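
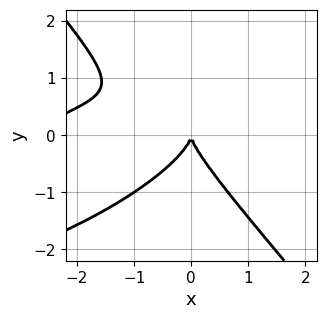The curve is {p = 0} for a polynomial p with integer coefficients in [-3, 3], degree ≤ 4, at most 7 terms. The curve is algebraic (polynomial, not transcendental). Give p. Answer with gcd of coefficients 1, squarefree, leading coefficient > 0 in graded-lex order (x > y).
x^3 - 2*x^2*y + x*y^2 + 3*y^3 + 3*x^2

1. The degree is 3 — the shape is more complex than any degree-2 curve.
2. Checking where it meets the axes: it meets the x-axis at x = 0 (among the integer gridlines); it crosses the y-axis at the gridline y = 0.
3. Together with the visible shape, these determine p as stated.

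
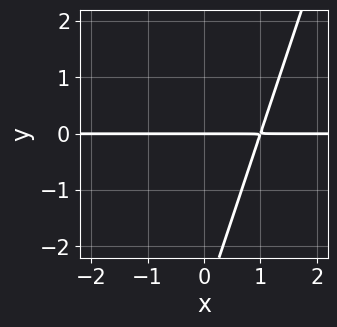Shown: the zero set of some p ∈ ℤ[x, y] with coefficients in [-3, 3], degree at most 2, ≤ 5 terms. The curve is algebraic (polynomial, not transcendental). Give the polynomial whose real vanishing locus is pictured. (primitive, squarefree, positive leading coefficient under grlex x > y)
3*x*y - y^2 - 3*y

First, degree: the shape is more complex than any degree-1 curve, so deg p = 2.
Next, from the axis intercepts and sections: it crosses the y-axis at the gridline y = 0; the visible x-axis segment lies entirely on the curve.
Finally, putting this together gives p.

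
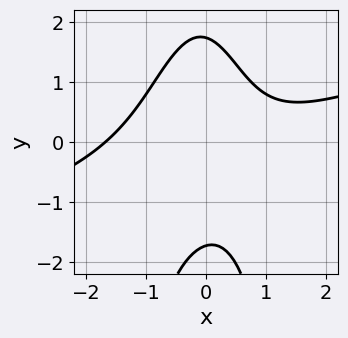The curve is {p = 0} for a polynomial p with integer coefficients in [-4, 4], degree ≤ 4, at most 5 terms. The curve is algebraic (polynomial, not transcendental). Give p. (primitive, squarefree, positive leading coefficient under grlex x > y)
First, the degree is 3 — a generic line meets the curve in up to 3 points.
Finally, solving for integer coefficients yields p as stated.

x^3 - 3*x^2*y - y^2 - x + 3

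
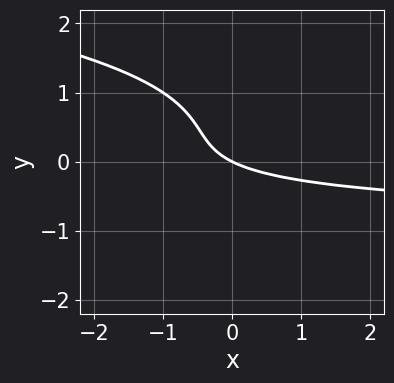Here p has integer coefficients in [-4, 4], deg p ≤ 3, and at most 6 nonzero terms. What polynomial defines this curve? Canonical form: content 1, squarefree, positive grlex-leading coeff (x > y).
(a) deg p = 3. A generic line meets the curve in up to 3 points.
(b) Reading off the gridlines: one y-axis crossing is at y = 0; it meets the x-axis at x = 0 (among the integer gridlines).
(c) Assembling these constraints gives the stated polynomial.

2*y^3 + x*y - 2*y^2 + x + 2*y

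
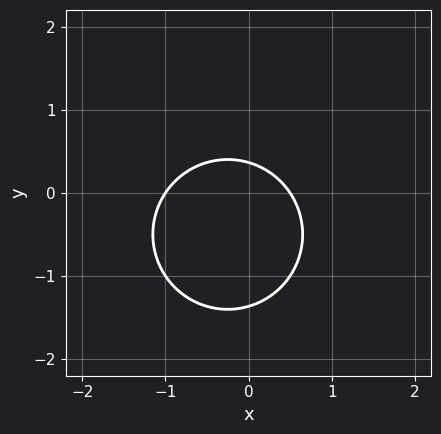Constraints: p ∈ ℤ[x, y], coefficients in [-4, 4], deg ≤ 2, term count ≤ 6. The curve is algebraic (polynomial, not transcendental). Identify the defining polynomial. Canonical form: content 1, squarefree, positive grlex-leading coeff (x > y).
(a) Degree: the shape is more complex than any degree-1 curve, so deg p = 2.
(b) From the axis intercepts and sections: it crosses the x-axis at the gridline x = -1.
(c) Putting this together gives p.

2*x^2 + 2*y^2 + x + 2*y - 1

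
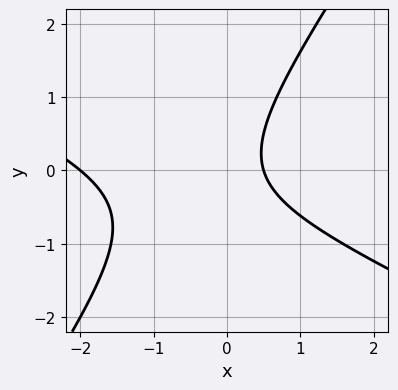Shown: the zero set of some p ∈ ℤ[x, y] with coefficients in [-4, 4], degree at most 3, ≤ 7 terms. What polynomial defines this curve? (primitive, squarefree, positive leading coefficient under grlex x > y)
Degree: the shape is more complex than any degree-1 curve, so deg p = 2.
From the visible intercepts: one x-axis crossing is at x = -2; no y-intercept at any integer in the box.
Assembling these constraints gives the stated polynomial.

2*x^2 + 3*x*y - 3*y^2 + 3*x - 2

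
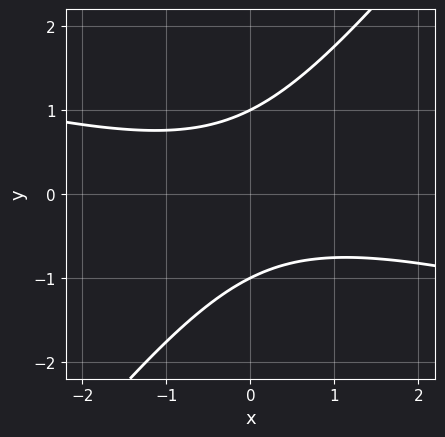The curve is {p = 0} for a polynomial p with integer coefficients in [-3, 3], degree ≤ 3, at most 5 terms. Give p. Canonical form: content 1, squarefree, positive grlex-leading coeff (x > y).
(a) The degree is 2 — a generic line meets the curve in up to 2 points.
(b) Reading off the gridlines: the y-axis gridline crossings are at y ∈ {-1, 1}; no x-intercept at any integer in the box.
(c) These observations pin down the coefficients.

x^2 + 3*x*y - 3*y^2 + 3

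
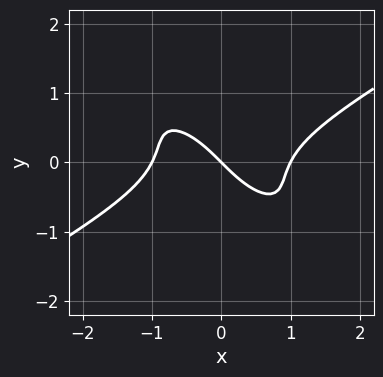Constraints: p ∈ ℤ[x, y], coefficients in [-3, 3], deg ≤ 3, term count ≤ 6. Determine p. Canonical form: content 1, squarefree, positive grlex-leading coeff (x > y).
x^3 - 2*x*y^2 - 2*y^3 - x - y

The degree is 3 — a generic line meets the curve in up to 3 points.
Observable constraints: among the integer gridlines, it crosses the x-axis at x ∈ {-1, 0, 1}; one y-axis crossing is at y = 0.
Solving for integer coefficients yields p as stated.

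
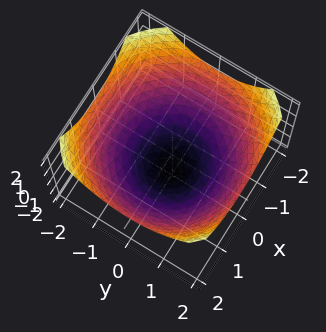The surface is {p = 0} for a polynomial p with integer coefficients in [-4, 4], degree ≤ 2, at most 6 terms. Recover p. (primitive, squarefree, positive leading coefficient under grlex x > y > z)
Degree: a generic line meets the surface in up to 2 points, so deg p = 2.
Symmetries: the surface is invariant under rotation about z: p = q(x² + y², z).
Observable constraints: a circular section at z = 0 has radius between 1 and 2.
The integer polynomial consistent with all of this is the stated p.

x^2 + y^2 - 2*z - 3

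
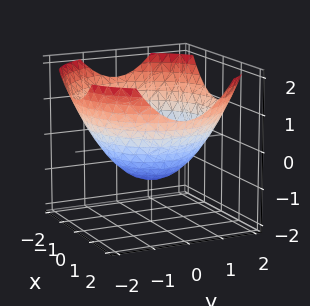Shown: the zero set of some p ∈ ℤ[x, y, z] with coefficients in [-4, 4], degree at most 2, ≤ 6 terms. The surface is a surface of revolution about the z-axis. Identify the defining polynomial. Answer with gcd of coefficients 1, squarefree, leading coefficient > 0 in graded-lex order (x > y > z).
x^2 + y^2 - 2*z - 2

(a) Degree: a generic line meets the surface in up to 2 points, so deg p = 2.
(b) Symmetry: the z-axis is an axis of rotation, so x and y enter only as x² + y².
(c) From the visible intercepts: a circular section at z = 0 has radius between 1 and 2; it crosses the z-axis at the gridline z = -1.
(d) These observations pin down the coefficients.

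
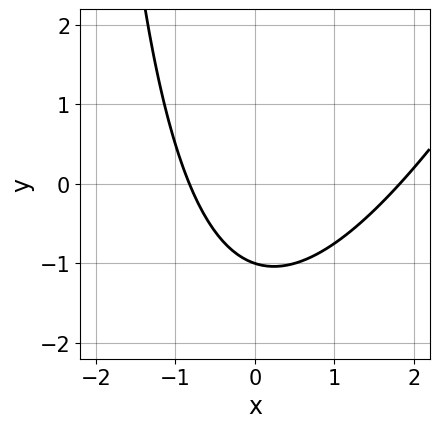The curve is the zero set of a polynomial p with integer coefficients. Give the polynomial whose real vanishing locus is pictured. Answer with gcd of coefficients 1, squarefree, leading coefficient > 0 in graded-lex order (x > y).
deg p = 2.
Reading off the gridlines: it crosses the y-axis at the gridline y = -1.
Solving for integer coefficients yields p as stated.

2*x^2 - x*y - 2*x - 3*y - 3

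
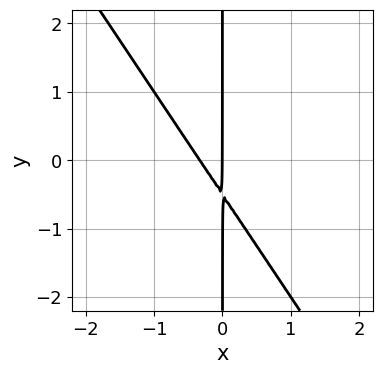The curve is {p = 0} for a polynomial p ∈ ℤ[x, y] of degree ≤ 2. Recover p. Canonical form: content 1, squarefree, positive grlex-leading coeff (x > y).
3*x^2 + 2*x*y + x

First, deg p = 2. The shape is more complex than any degree-1 curve.
Then, reading off the gridlines: every point of the y-axis in the box is on the curve; it crosses the x-axis at the gridline x = 0.
Finally, solving for integer coefficients yields p as stated.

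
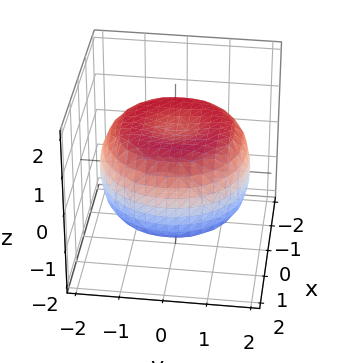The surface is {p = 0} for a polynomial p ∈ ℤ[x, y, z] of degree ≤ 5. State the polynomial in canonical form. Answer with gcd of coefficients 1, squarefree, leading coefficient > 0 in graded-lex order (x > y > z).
The degree is 4 — a generic line meets the surface in up to 4 points.
By symmetry, the surface is invariant under rotation about z: p = q(x² + y², z).
Against the integer gridlines: a circular section at z = 0 has radius between 1 and 2; the z-axis gridline crossings are at z ∈ {-1, 1}.
These observations pin down the coefficients.

x^4 + 2*x^2*y^2 + y^4 - 2*x^2 - 2*y^2 + 3*z^2 - 3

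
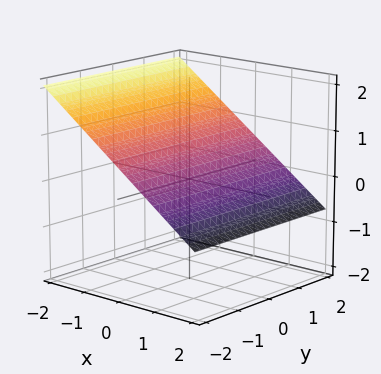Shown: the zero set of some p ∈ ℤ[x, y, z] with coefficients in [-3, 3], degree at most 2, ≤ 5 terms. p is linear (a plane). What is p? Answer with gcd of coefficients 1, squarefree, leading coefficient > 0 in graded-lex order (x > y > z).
Degree: every cross-section is a straight line — this is a plane, so deg p = 1.
From the axis intercepts and sections: it meets the x-axis at x = 1 (among the integer gridlines); it misses every integer gridline on the y-axis.
Putting this together gives p.

2*x + 3*z - 2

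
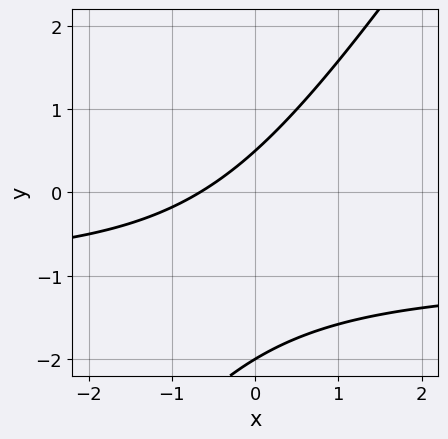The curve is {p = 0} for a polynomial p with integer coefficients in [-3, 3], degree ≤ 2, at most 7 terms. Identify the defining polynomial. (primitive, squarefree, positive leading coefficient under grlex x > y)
3*x*y - 2*y^2 + 3*x - 3*y + 2

The degree is 2 — no degree-1 curve has this shape.
From the visible intercepts: one y-axis crossing is at y = -2.
These observations pin down the coefficients.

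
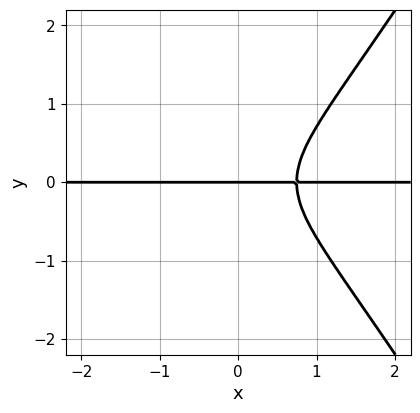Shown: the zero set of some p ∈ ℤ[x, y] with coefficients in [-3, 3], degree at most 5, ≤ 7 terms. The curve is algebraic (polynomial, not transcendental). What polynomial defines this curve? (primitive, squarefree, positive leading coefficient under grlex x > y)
1. The degree is 4 — the shape is more complex than any degree-3 curve.
2. From the axis intercepts and sections: it crosses the y-axis at the gridline y = 0; the visible x-axis segment lies entirely on the curve.
3. The integer polynomial consistent with all of this is the stated p.

3*x^3*y - x*y^3 - 3*y^3 + x*y - 2*y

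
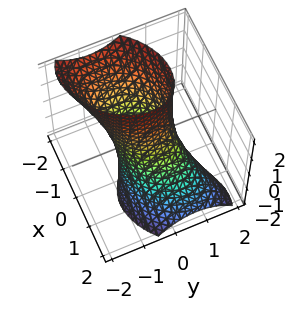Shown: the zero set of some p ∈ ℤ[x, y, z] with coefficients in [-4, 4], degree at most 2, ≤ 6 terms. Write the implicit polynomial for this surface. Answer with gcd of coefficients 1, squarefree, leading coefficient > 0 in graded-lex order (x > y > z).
3*x^2 - 2*x*y + 3*x*z + 3*y^2 - 2

Degree: a generic line meets the surface in up to 2 points, so deg p = 2.
Against the integer gridlines: it misses every integer gridline on the z-axis.
Fitting integer coefficients to these (and the overall shape) gives p.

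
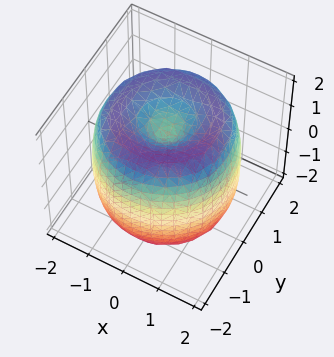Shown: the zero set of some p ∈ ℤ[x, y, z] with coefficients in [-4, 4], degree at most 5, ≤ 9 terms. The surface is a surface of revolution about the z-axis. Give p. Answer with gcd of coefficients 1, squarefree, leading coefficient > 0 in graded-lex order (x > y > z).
x^4 + 2*x^2*y^2 + y^4 - 3*x^2 - 3*y^2 + z^2 - 1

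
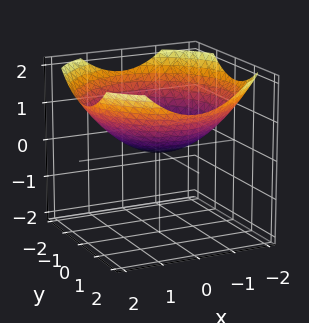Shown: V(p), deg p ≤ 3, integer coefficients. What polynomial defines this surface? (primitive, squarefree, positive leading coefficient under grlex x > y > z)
1. deg p = 2. A paraboloid; a quadric.
2. Symmetries: rotational symmetry about the z-axis ⇒ p depends on x, y only through x² + y².
3. Against the integer gridlines: it crosses the x-axis at the gridline x = 0; it crosses the z-axis at the gridline z = 0; a circular section at z = 1 has radius between 1 and 2.
4. The integer polynomial consistent with all of this is the stated p.

x^2 + y^2 - 3*z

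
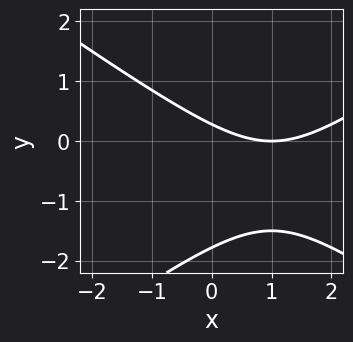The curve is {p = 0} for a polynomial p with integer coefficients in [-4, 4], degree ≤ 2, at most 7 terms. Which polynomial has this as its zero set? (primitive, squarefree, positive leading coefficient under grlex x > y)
x^2 - 2*y^2 - 2*x - 3*y + 1

1. deg p = 2. No degree-1 curve has this shape.
2. Against the integer gridlines: it crosses the x-axis at the gridline x = 1.
3. Matching integer coefficients to the picture gives p.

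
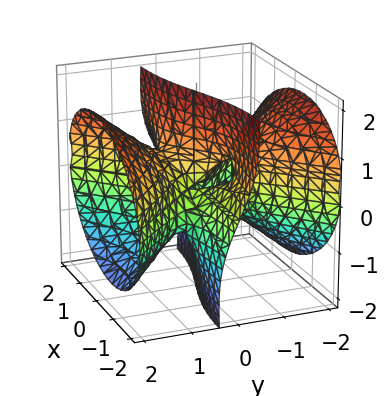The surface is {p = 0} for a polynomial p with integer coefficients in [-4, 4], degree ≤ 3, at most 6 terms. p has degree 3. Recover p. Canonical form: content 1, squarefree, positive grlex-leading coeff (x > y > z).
(a) The degree is 3 — the shape is more complex than any degree-2 surface.
(b) From the visible intercepts: it crosses the y-axis at the gridline y = 0; every point of the z-axis in the box is on the surface; every point of the x-axis in the box is on the surface.
(c) The integer polynomial consistent with all of this is the stated p.

2*x^2*y - 2*y^3 + 3*y*z^2 - 2*x*z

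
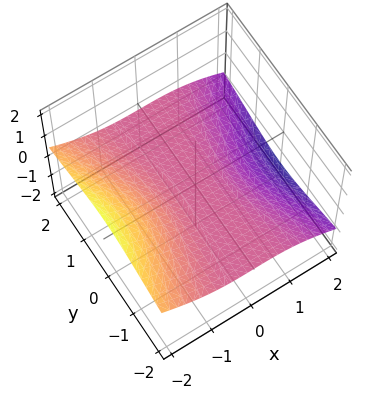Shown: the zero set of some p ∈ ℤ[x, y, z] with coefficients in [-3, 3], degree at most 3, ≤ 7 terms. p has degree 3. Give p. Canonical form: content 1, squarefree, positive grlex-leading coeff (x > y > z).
2*x^3 + 3*x^2*z + 3*y^2*z + y*z + 3*z

Degree: a generic line meets the surface in up to 3 points, so deg p = 3.
From the visible intercepts: it meets the x-axis at x = 0 (among the integer gridlines); one z-axis crossing is at z = 0; the visible y-axis segment lies entirely on the surface.
Assembling these constraints gives the stated polynomial.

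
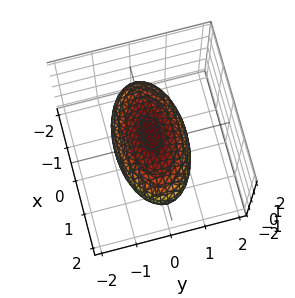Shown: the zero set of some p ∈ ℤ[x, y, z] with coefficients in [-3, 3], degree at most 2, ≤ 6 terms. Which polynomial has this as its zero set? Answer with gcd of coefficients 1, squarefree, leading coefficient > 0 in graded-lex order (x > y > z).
x^2 + 3*y^2 + 3*z^2 - 3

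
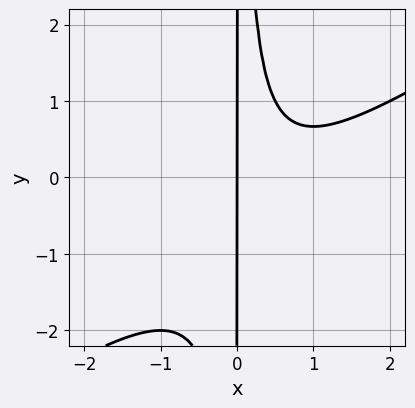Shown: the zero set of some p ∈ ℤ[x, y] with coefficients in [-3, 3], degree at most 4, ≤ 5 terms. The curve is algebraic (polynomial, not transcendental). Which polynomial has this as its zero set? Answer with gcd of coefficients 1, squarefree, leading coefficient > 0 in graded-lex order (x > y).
2*x^3 - 3*x^2*y - 2*x^2 + 2*x

deg p = 3.
Checking where it meets the axes: one x-axis crossing is at x = 0; the visible y-axis segment lies entirely on the curve.
Putting this together gives p.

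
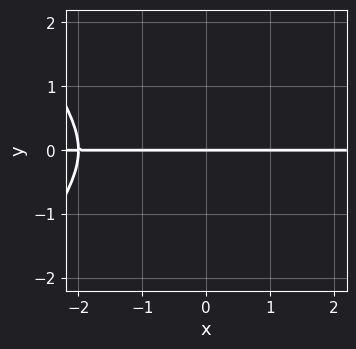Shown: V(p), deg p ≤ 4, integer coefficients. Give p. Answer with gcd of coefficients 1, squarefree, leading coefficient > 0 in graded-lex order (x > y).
The degree is 4 — no degree-3 curve has this shape.
Observable constraints: one y-axis crossing is at y = 0; the visible x-axis segment lies entirely on the curve.
Assembling these constraints gives the stated polynomial.

x^3*y + 2*x^2*y + 2*y^3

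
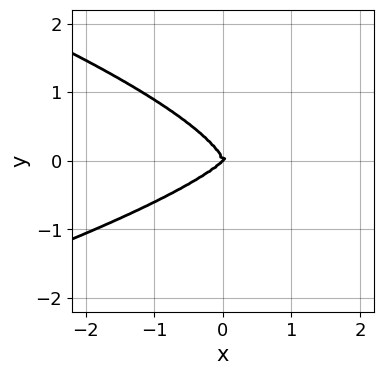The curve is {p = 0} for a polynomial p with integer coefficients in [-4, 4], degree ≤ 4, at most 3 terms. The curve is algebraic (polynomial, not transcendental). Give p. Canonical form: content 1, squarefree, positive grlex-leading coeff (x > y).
First, degree: no degree-3 curve has this shape, so deg p = 4.
Next, from the visible intercepts: it meets the y-axis at y = 0 (among the integer gridlines); it crosses the x-axis at the gridline x = 0.
Finally, assembling these constraints gives the stated polynomial.

3*y^4 + x^3 - x^2*y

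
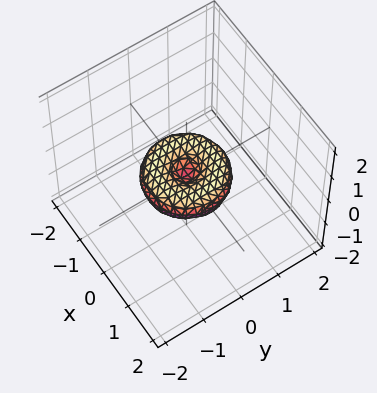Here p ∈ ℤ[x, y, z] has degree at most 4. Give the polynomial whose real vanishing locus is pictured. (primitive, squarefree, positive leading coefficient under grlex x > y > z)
The degree is 4 — no degree-3 surface has this shape.
By symmetry, the surface is invariant under rotation about z: p = q(x² + y², z).
Reading off the gridlines: a circular section at z = 0 has radius exactly 1; the y-axis gridline crossings are at y ∈ {-1, 0, 1}.
Assembling these constraints gives the stated polynomial. Check: (-1, 0, 0) on the x-axis lies on the surface, and p(-1, 0, 0) = 0. ✓

x^4 + 2*x^2*y^2 + y^4 - x^2 - y^2 + 2*z^2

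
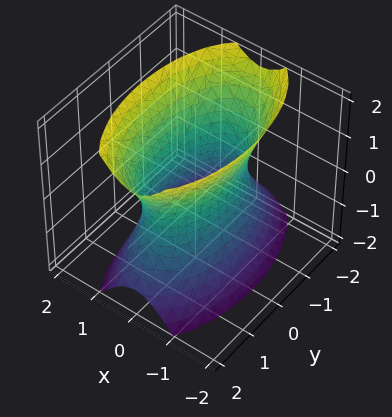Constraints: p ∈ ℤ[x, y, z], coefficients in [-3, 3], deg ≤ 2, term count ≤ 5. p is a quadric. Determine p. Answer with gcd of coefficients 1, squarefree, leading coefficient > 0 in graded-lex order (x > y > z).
3*x^2 + y^2 - z^2 - 2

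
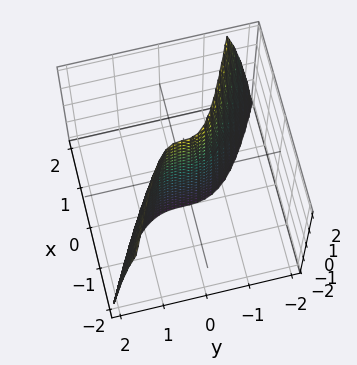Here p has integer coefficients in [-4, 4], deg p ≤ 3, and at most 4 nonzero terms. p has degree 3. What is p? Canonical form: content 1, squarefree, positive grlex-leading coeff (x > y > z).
The degree is 3 — the shape is more complex than any degree-2 surface.
Observable constraints: it meets the y-axis at y = 0 (among the integer gridlines); one x-axis crossing is at x = 0.
Assembling these constraints gives the stated polynomial. Check: (0, 0, -1) on the z-axis lies on the surface, and p(0, 0, -1) = 0. ✓

x*y^2 + 2*y^3 - x*z + 3*x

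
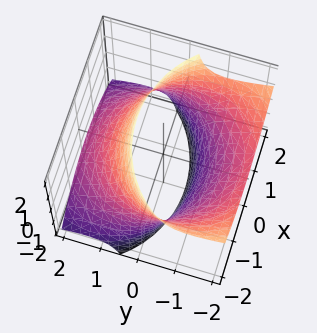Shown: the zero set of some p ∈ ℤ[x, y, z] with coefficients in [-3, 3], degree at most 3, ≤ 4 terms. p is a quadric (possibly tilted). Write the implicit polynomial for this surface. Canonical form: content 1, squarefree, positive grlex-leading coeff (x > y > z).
(a) Degree: no degree-1 surface has this shape, so deg p = 2.
(b) Reading off the gridlines: the surface avoids every integer z-axis point in the box.
(c) Fitting integer coefficients to these (and the overall shape) gives p.

x^2 + y^2 + 2*y*z - 3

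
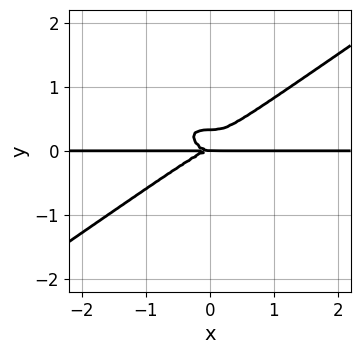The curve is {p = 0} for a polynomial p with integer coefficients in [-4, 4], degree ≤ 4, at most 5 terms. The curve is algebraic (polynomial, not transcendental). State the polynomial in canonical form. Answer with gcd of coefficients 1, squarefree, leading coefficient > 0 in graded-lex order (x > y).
x^3*y - 3*y^4 + y^3

First, degree: no degree-3 curve has this shape, so deg p = 4.
Next, checking where it meets the axes: it meets the y-axis at y = 0 (among the integer gridlines); the visible x-axis segment lies entirely on the curve.
Finally, these observations pin down the coefficients.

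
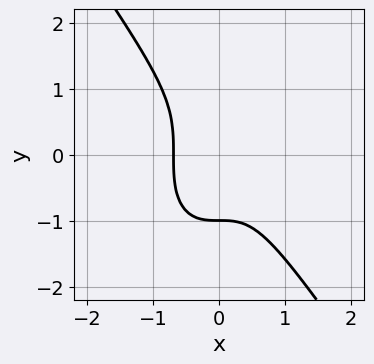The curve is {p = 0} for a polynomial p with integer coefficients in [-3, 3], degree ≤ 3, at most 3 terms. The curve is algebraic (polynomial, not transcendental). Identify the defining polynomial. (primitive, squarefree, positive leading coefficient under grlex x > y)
Degree: no degree-2 curve has this shape, so deg p = 3.
Checking where it meets the axes: it crosses the y-axis at the gridline y = -1.
Putting this together gives p.

3*x^3 + y^3 + 1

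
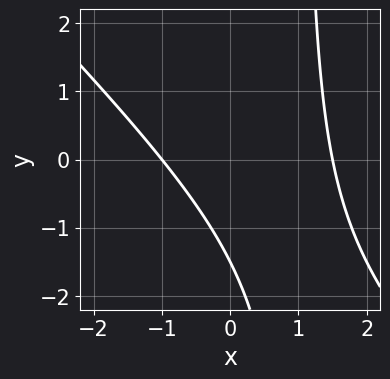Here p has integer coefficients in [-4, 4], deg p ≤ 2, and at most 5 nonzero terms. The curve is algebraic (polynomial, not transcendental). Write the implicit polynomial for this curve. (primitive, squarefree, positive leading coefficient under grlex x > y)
(a) deg p = 2. No degree-1 curve has this shape.
(b) From the visible intercepts: one x-axis crossing is at x = -1.
(c) These observations pin down the coefficients.

2*x^2 + 2*x*y - x - 2*y - 3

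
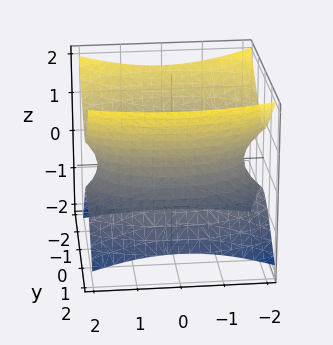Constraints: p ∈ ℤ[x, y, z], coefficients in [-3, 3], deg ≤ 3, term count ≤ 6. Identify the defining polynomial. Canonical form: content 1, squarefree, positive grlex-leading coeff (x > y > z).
Degree: a generic line meets the surface in up to 2 points, so deg p = 2.
Observable constraints: the y-axis gridline crossings are at y ∈ {-1, 1}; the surface avoids every integer z-axis point in the box.
The integer polynomial consistent with all of this is the stated p.

x^2 + 3*y^2 + y*z - 3*z^2 - 3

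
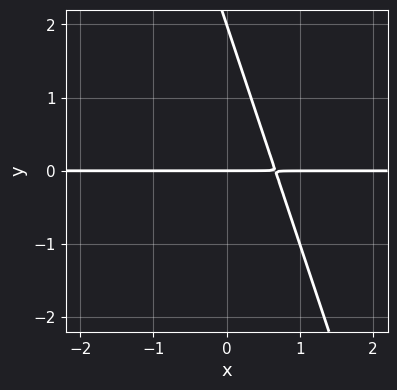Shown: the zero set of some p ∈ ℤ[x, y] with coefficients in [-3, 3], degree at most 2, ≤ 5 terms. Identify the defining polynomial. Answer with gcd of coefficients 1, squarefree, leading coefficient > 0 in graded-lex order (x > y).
3*x*y + y^2 - 2*y

Degree: no degree-1 curve has this shape, so deg p = 2.
Checking where it meets the axes: the visible x-axis segment lies entirely on the curve; among the integer gridlines, it crosses the y-axis at y ∈ {0, 2}.
Putting this together gives p.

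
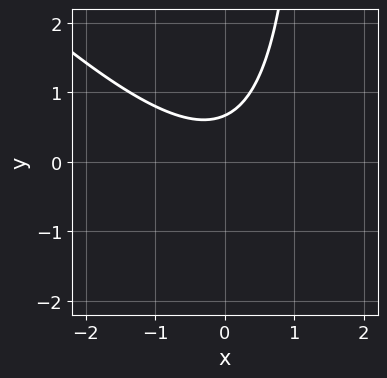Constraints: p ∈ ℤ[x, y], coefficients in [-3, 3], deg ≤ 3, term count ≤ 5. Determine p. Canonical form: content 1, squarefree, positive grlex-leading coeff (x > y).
2*x^2 + 2*x*y - 3*y + 2

First, degree: a generic line meets the curve in up to 2 points, so deg p = 2.
Next, checking where it meets the axes: the curve avoids every integer x-axis point in the box.
Finally, together with the visible shape, these determine p as stated.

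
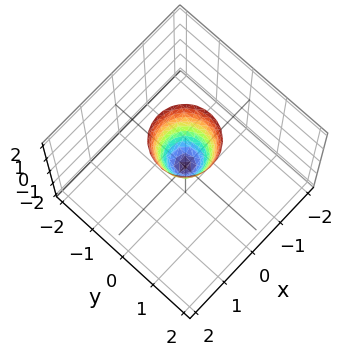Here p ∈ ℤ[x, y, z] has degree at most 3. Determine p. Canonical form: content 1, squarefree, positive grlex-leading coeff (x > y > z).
First, deg p = 2.
Next, symmetries: rotational symmetry about the z-axis ⇒ p depends on x, y only through x² + y².
Then, reading off the gridlines: a circular section at z = 2 has radius between 0 and 1; it crosses the z-axis at the gridline z = 0; one y-axis crossing is at y = 0.
Finally, the integer polynomial consistent with all of this is the stated p.

3*x^2 + 3*y^2 - z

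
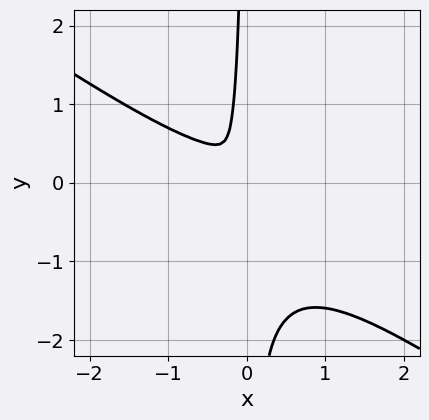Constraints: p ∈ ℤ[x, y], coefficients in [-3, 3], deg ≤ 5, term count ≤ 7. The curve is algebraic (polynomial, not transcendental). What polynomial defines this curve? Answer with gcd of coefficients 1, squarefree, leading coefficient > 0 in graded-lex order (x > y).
x^4 + 3*x*y^3 + 3*x*y^2 + x^2 + y^2

First, deg p = 4. No degree-3 curve has this shape.
Finally, solving for integer coefficients yields p as stated.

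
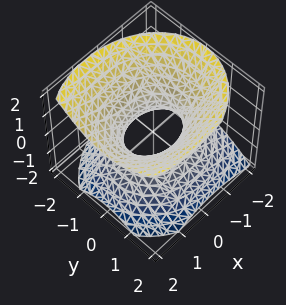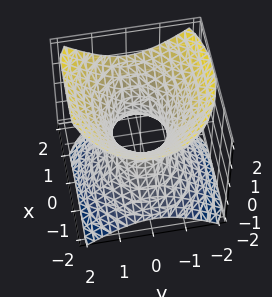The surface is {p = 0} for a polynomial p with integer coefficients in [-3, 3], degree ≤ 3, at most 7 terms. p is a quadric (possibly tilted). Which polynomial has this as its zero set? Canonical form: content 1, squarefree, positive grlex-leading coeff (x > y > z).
1. The degree is 2 — the shape is more complex than any degree-1 surface.
2. Against the integer gridlines: it misses every integer gridline on the z-axis; the x-axis gridline crossings are at x ∈ {-1, 1}.
3. Fitting integer coefficients to these (and the overall shape) gives p.

2*x^2 - x*z + 3*y^2 - 3*z^2 - 2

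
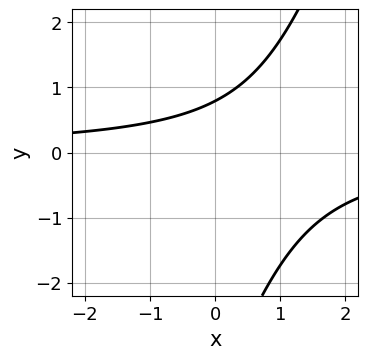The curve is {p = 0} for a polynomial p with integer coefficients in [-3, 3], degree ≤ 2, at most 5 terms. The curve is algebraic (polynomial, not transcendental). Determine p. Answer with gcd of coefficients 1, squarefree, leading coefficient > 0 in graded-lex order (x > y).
3*x*y - y^2 - 3*y + 3

(a) The degree is 2 — no degree-1 curve has this shape.
(b) Reading off the gridlines: no x-intercept at any integer in the box.
(c) The integer polynomial consistent with all of this is the stated p.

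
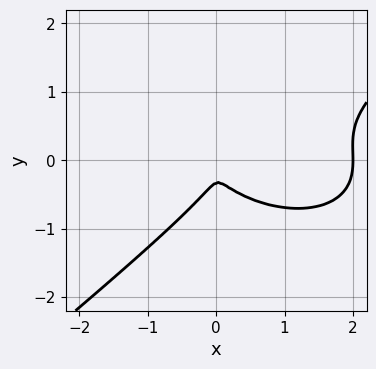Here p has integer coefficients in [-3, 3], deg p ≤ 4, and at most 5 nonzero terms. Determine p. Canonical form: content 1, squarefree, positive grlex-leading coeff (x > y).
The degree is 3 — a generic line meets the curve in up to 3 points.
From the visible intercepts: one x-axis crossing is at x = 2.
Solving for integer coefficients yields p as stated.

x^3 + x*y^2 - 3*y^3 - 2*x^2 - y^2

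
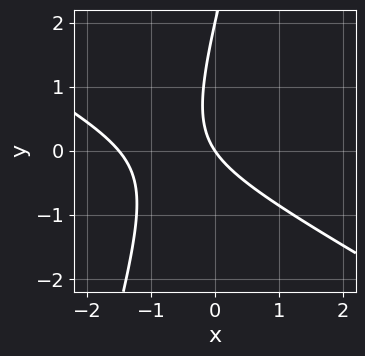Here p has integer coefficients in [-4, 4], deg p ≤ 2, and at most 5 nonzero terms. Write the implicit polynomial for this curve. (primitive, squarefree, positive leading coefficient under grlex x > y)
First, degree: a generic line meets the curve in up to 2 points, so deg p = 2.
Then, against the integer gridlines: one x-axis crossing is at x = 0; the y-axis gridline crossings are at y ∈ {0, 2}.
Finally, assembling these constraints gives the stated polynomial.

2*x^2 + 3*x*y - y^2 + 3*x + 2*y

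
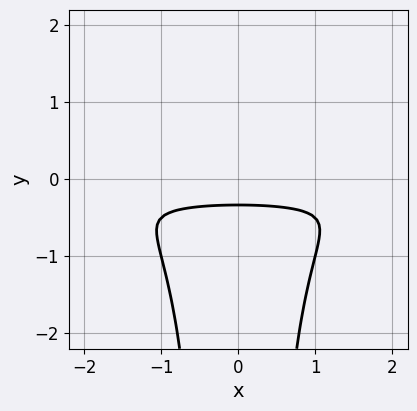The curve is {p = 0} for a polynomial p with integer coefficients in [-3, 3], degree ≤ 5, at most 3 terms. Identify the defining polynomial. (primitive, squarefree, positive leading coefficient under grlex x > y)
1. The degree is 4 — no degree-3 curve has this shape.
2. Symmetries: mirror symmetry x ↦ −x ⇒ only even powers of x.
3. From the visible intercepts: the curve avoids every integer x-axis point in the box.
4. These observations pin down the coefficients.

2*x^2*y^2 + 3*y + 1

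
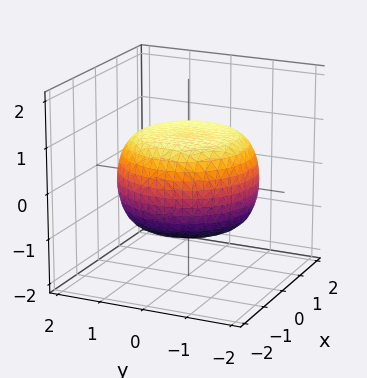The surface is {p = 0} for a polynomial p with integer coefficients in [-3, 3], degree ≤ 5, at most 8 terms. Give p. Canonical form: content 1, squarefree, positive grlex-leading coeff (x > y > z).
(a) Degree: the shape is more complex than any degree-3 surface, so deg p = 4.
(b) Symmetries: rotational symmetry about the z-axis ⇒ p depends on x, y only through x² + y².
(c) From the axis intercepts and sections: the z-axis gridline crossings are at z ∈ {-1, 1}; a circular section at z = -1 has radius exactly 1.
(d) Together with the visible shape, these determine p as stated.

x^4 + 2*x^2*y^2 + y^4 - x^2 - y^2 + 3*z^2 - 3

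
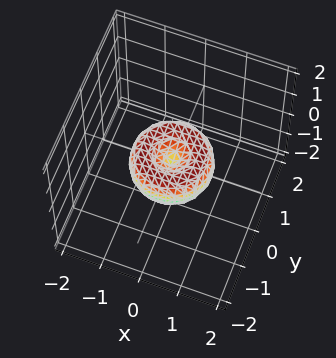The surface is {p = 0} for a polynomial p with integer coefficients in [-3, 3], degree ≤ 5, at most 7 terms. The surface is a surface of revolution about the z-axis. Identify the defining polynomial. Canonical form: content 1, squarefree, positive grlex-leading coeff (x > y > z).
x^4 + 2*x^2*y^2 + y^4 - x^2 - y^2 + z^2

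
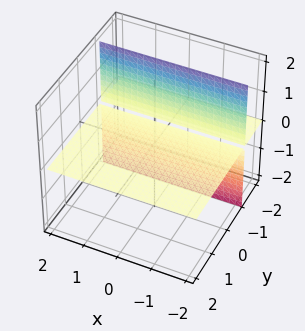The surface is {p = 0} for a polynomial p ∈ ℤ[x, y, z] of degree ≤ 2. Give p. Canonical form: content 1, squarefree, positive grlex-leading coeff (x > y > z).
1. There are 2 components. Treating them together as one polynomial.
2. The degree is 2 — a generic line meets the surface in up to 2 points.
3. From the axis intercepts and sections: it meets the z-axis at z = 0 (among the integer gridlines); every point of the y-axis in the box is on the surface; the visible x-axis segment lies entirely on the surface.
4. Putting this together gives p.

y*z + z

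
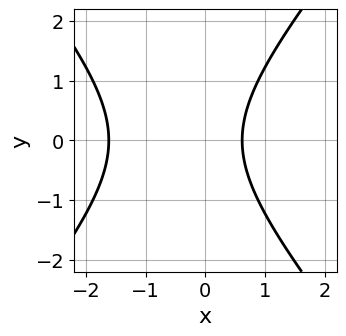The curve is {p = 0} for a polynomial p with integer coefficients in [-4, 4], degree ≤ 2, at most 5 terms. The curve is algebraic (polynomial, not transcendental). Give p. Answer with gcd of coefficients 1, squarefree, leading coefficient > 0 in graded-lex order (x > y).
First, the degree is 2 — a generic line meets the curve in up to 2 points.
Next, symmetries: the y ↦ −y reflection is a symmetry, so y appears only in even powers.
Next, from the axis intercepts and sections: it misses every integer gridline on the y-axis.
Finally, these observations pin down the coefficients.

3*x^2 - 2*y^2 + 3*x - 3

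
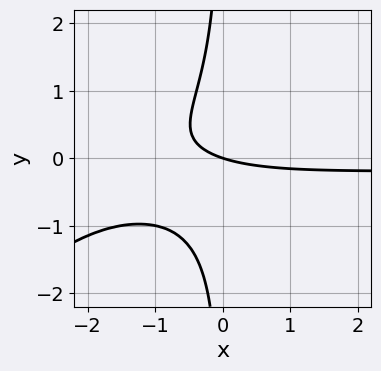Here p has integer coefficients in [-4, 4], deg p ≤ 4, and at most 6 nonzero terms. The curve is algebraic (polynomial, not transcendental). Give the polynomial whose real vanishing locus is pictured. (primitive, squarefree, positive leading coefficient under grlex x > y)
Degree: the shape is more complex than any degree-3 curve, so deg p = 4.
From the axis intercepts and sections: it crosses the x-axis at the gridline x = 0; one y-axis crossing is at y = 0.
Solving for integer coefficients yields p as stated.

2*x^2*y^2 - 3*x*y^3 - 3*x*y - x - 3*y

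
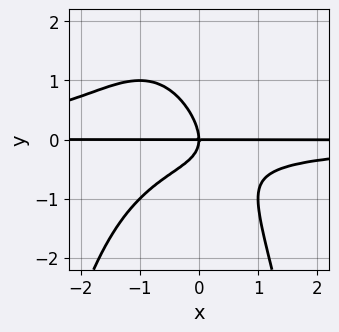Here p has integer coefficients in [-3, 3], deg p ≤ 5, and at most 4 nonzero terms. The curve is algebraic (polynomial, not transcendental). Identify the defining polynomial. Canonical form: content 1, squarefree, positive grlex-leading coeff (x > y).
x^2*y^2 + x*y^2 + y^3 + x*y

1. Degree: no degree-3 curve has this shape, so deg p = 4.
2. From the axis intercepts and sections: the visible x-axis segment lies entirely on the curve; it crosses the y-axis at the gridline y = 0.
3. Putting this together gives p.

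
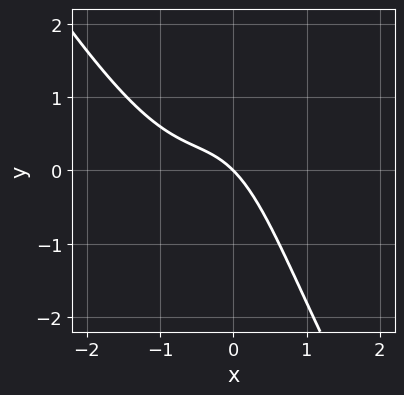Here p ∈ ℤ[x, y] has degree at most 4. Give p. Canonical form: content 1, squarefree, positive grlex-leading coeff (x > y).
3*x^3 + 2*x^2*y + 3*x^2 + 3*x + 3*y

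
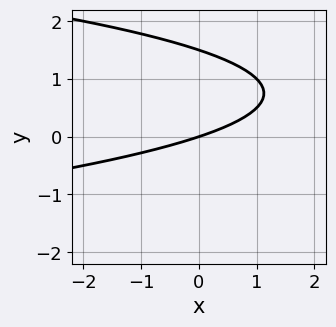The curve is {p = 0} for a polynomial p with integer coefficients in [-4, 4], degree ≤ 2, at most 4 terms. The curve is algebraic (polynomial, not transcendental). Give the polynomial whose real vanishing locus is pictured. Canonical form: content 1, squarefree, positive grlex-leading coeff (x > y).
2*y^2 + x - 3*y

First, deg p = 2. No degree-1 curve has this shape.
Then, observable constraints: it crosses the y-axis at the gridline y = 0; it meets the x-axis at x = 0 (among the integer gridlines).
Finally, together with the visible shape, these determine p as stated.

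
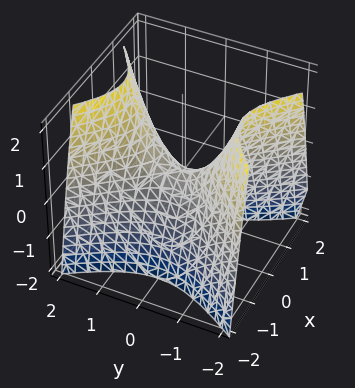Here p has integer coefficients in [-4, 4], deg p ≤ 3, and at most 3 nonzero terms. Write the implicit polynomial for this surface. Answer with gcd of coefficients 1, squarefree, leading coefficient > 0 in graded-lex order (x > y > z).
3*x^2 - 2*y^2 + 2*z

1. deg p = 2. A hyperbolic paraboloid; a quadric.
2. Symmetries: the x ↦ −x reflection is a symmetry, so x appears only in even powers; the y ↦ −y reflection is a symmetry, so y appears only in even powers.
3. Against the integer gridlines: it meets the x-axis at x = 0 (among the integer gridlines); it meets the z-axis at z = 0 (among the integer gridlines); it meets the y-axis at y = 0 (among the integer gridlines).
4. Together with the visible shape, these determine p as stated.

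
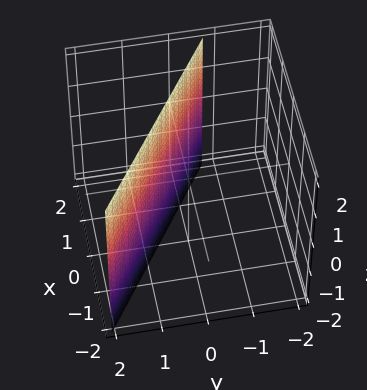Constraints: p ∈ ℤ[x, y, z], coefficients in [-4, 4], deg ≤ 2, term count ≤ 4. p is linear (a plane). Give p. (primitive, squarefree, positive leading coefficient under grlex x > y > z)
2*x + 3*y - 2

First, the degree is 1 — the surface is flat (a plane).
Then, observable constraints: no z-intercept at any integer in the box; one x-axis crossing is at x = 1.
Finally, the integer polynomial consistent with all of this is the stated p.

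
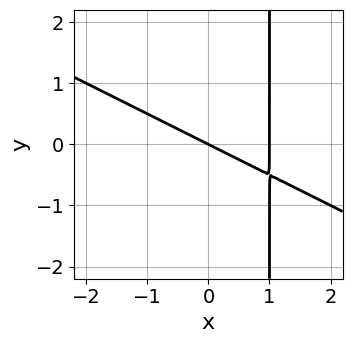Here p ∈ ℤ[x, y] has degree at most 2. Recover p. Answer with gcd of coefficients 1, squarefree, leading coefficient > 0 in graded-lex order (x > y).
x^2 + 2*x*y - x - 2*y

First, degree: the shape is more complex than any degree-1 curve, so deg p = 2.
Next, against the integer gridlines: it meets the y-axis at y = 0 (among the integer gridlines); among the integer gridlines, it crosses the x-axis at x ∈ {0, 1}.
Finally, assembling these constraints gives the stated polynomial.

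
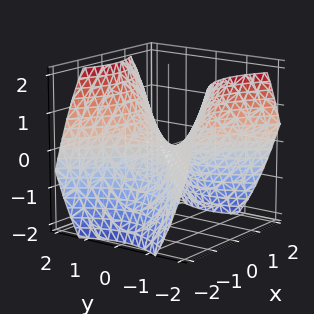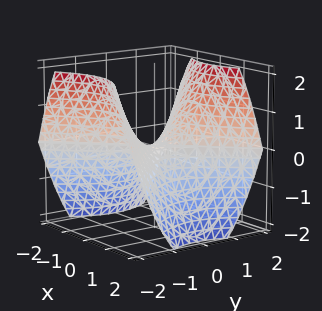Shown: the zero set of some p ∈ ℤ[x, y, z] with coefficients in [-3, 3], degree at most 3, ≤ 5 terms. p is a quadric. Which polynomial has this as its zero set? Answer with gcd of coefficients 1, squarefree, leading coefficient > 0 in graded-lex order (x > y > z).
2*x^2 - 2*y^2 + 3*z

First, degree: a hyperbolic paraboloid; a quadric, so deg p = 2.
Then, symmetries: the x ↦ −x reflection is a symmetry, so x appears only in even powers; it's symmetric under y → −y, forcing even powers of y.
Next, against the integer gridlines: it meets the y-axis at y = 0 (among the integer gridlines); it meets the x-axis at x = 0 (among the integer gridlines); it meets the z-axis at z = 0 (among the integer gridlines).
Finally, assembling these constraints gives the stated polynomial.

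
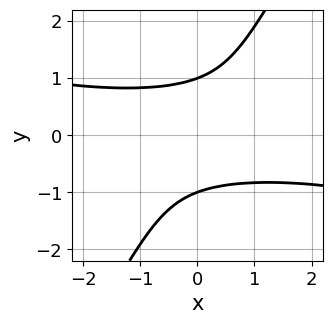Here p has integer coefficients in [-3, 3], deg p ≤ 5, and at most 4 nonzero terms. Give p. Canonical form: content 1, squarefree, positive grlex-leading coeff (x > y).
x^2*y^2 + 3*x*y^3 - 2*y^4 + 2

deg p = 4. No degree-3 curve has this shape.
Against the integer gridlines: the curve avoids every integer x-axis point in the box; among the integer gridlines, it crosses the y-axis at y ∈ {-1, 1}.
Matching integer coefficients to the picture gives p.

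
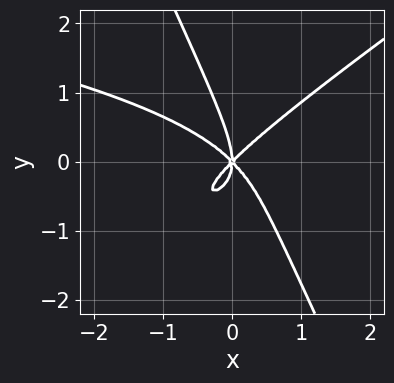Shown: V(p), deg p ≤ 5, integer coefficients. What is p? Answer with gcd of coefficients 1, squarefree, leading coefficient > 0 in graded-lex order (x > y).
1. Degree: no degree-3 curve has this shape, so deg p = 4.
2. Reading off the gridlines: it meets the y-axis at y = 0 (among the integer gridlines); one x-axis crossing is at x = 0.
3. These observations pin down the coefficients.

3*x^2*y^2 - 3*x*y^3 - 2*y^4 + 3*x^3 - 3*x*y^2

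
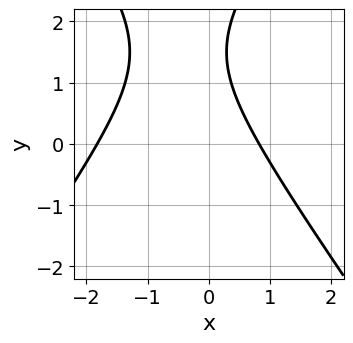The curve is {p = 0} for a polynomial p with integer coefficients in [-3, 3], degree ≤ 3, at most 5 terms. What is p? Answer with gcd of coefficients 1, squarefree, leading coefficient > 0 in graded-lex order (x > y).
The degree is 2 — the shape is more complex than any degree-1 curve.
Checking where it meets the axes: no y-intercept at any integer in the box.
The integer polynomial consistent with all of this is the stated p.

2*x^2 - y^2 + 2*x + 3*y - 3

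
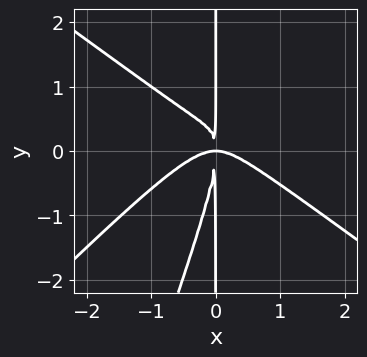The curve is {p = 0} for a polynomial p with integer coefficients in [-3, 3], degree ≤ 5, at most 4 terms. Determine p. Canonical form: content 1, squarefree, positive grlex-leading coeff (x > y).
The degree is 4 — the shape is more complex than any degree-3 curve.
From the axis intercepts and sections: every point of the y-axis in the box is on the curve.
Together with the visible shape, these determine p as stated.

2*x^4 - 3*x^2*y^2 + x*y^3 + 2*x^2*y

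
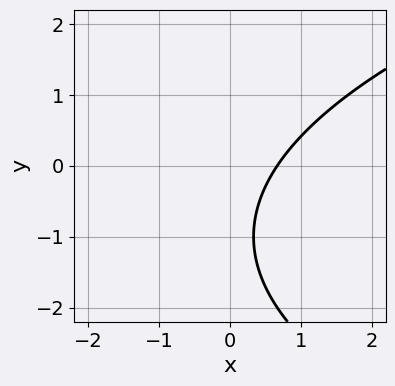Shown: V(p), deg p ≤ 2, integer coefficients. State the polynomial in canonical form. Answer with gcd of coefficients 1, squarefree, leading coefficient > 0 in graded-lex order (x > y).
y^2 - 3*x + 2*y + 2

The degree is 2 — a generic line meets the curve in up to 2 points.
Against the integer gridlines: it misses every integer gridline on the y-axis.
The integer polynomial consistent with all of this is the stated p.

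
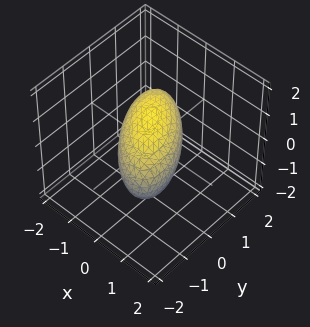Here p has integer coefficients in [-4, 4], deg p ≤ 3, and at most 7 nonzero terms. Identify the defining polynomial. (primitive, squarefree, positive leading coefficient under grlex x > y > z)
First, deg p = 2. No degree-1 surface has this shape.
Then, observable constraints: the x-axis gridline crossings are at x ∈ {-1, 1}; among the integer gridlines, it crosses the z-axis at z ∈ {-1, 1}.
Finally, fitting integer coefficients to these (and the overall shape) gives p.

3*x^2 + 3*x*y + 2*y^2 + 3*z^2 - 3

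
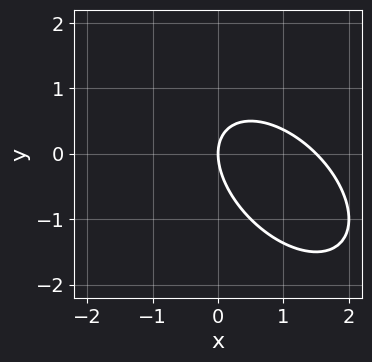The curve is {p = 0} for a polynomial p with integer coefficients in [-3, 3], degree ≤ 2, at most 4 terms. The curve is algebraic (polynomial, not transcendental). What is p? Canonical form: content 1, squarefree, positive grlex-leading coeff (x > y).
Degree: no degree-1 curve has this shape, so deg p = 2.
Checking where it meets the axes: one y-axis crossing is at y = 0; one x-axis crossing is at x = 0.
Together with the visible shape, these determine p as stated.

2*x^2 + 2*x*y + 2*y^2 - 3*x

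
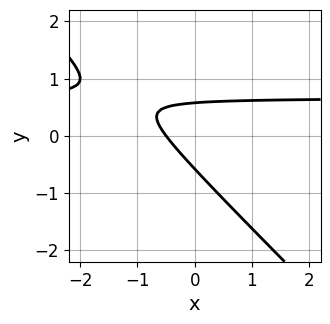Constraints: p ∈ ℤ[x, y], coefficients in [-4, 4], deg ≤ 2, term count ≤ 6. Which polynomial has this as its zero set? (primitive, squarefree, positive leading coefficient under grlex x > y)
(a) The degree is 2 — the shape is more complex than any degree-1 curve.
(b) Matching integer coefficients to the picture gives p.

3*x*y + 3*y^2 - 2*x - 1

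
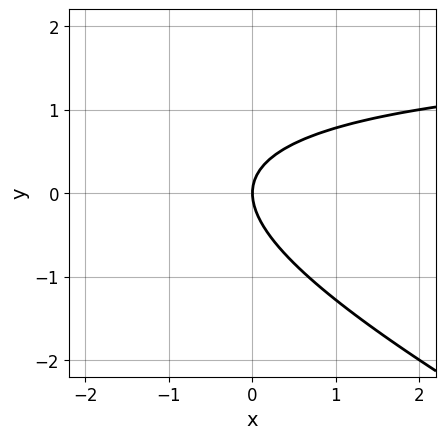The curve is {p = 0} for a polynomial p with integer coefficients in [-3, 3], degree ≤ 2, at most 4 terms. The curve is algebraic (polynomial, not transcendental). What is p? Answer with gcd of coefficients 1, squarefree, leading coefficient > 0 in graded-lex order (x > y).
x*y + 2*y^2 - 2*x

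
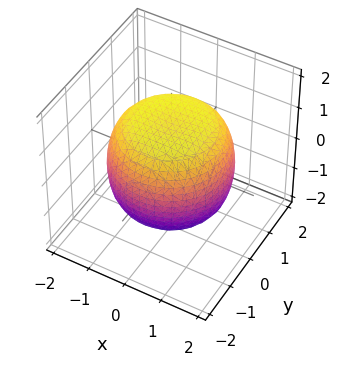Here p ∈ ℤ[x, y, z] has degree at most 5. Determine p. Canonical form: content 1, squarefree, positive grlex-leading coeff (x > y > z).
x^4 + 2*x^2*y^2 + y^4 - x^2 - y^2 + 2*z^2 - 3

deg p = 4. No degree-3 surface has this shape.
By symmetry, the z-axis is an axis of rotation, so x and y enter only as x² + y².
From the visible intercepts: a circular section at z = -1 has radius between 1 and 2.
Assembling these constraints gives the stated polynomial.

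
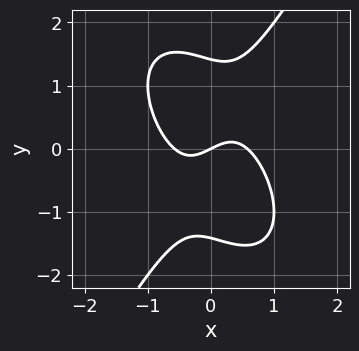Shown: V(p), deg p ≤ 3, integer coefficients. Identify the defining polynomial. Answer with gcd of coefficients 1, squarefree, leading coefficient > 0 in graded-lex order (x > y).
(a) deg p = 3. The shape is more complex than any degree-2 curve.
(b) Checking where it meets the axes: one x-axis crossing is at x = 0; it meets the y-axis at y = 0 (among the integer gridlines).
(c) These observations pin down the coefficients.

3*x^3 + x^2*y - y^3 - x + 2*y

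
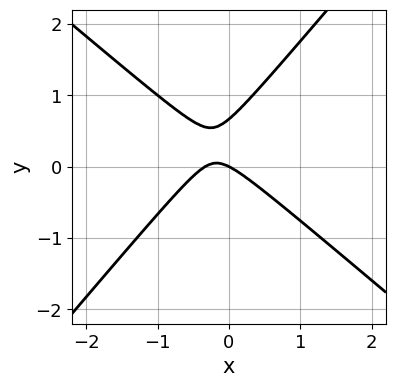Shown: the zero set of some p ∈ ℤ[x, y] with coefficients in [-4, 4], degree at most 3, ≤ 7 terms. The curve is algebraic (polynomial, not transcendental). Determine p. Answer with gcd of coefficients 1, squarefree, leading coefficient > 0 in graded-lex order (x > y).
3*x^2 + x*y - 3*y^2 + x + 2*y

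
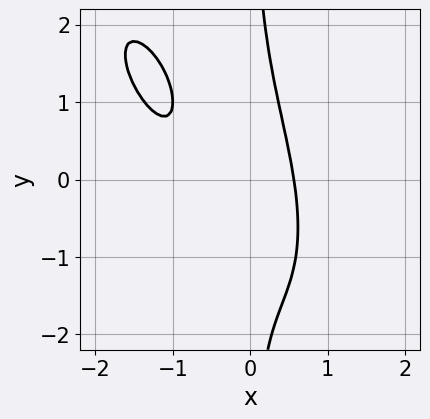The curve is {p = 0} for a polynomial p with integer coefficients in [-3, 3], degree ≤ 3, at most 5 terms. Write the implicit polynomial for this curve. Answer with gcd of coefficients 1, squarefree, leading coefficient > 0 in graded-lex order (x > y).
2*x^3 + 2*x^2*y + x*y^2 + 2*x^2 - 1

The degree is 3 — the shape is more complex than any degree-2 curve.
Reading off the gridlines: it misses every integer gridline on the y-axis.
Assembling these constraints gives the stated polynomial.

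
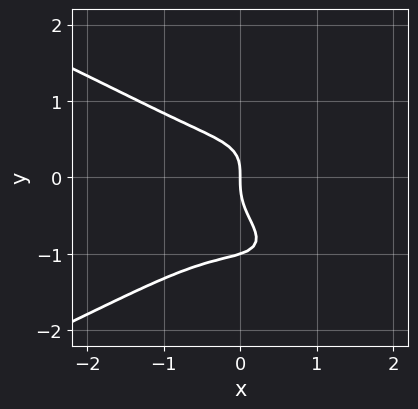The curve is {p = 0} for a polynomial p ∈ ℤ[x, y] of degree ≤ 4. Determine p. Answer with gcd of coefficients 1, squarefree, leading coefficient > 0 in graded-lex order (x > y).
3*y^4 + 2*x^3 - x*y^2 + 3*y^3 + 2*x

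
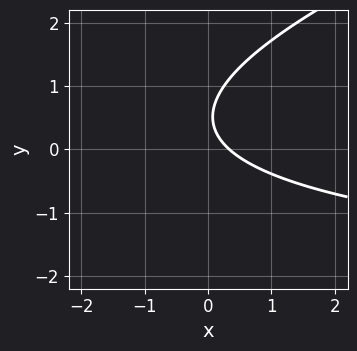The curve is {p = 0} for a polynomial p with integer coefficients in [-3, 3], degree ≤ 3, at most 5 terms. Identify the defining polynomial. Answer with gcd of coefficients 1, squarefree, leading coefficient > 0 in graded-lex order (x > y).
First, degree: the shape is more complex than any degree-1 curve, so deg p = 2.
Next, observable constraints: the curve avoids every integer y-axis point in the box.
Finally, fitting integer coefficients to these (and the overall shape) gives p.

x*y - 3*y^2 + 3*x + 3*y - 1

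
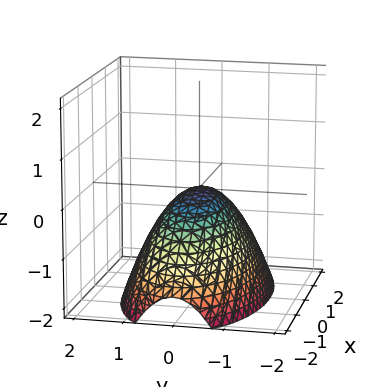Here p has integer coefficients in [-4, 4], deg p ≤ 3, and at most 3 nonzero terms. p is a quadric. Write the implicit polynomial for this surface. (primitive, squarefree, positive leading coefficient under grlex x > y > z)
x^2 + 3*y^2 + 3*z

(a) deg p = 2. A single bowl opening along one axis; a quadric.
(b) Symmetries: the x ↦ −x reflection is a symmetry, so x appears only in even powers; it's symmetric under y → −y, forcing even powers of y.
(c) Checking where it meets the axes: it crosses the x-axis at the gridline x = 0; it meets the y-axis at y = 0 (among the integer gridlines).
(d) Together with the visible shape, these determine p as stated.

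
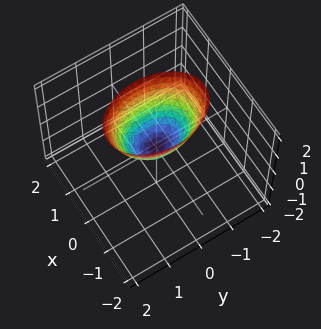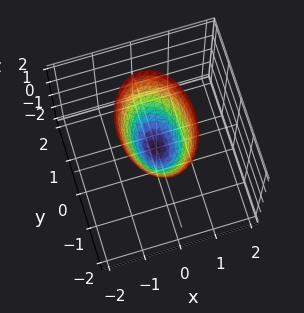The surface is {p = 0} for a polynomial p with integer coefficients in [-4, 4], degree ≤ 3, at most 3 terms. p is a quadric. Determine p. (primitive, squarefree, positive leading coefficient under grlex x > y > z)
2*x^2 + y^2 - z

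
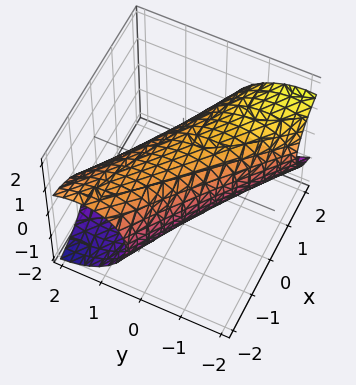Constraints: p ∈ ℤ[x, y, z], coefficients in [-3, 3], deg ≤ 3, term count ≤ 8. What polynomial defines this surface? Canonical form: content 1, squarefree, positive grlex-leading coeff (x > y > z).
x^2 + 3*x*y + 2*y^2 + y*z + 2*z^2 - 3

(a) deg p = 2. The shape is more complex than any degree-1 surface.
(b) The integer polynomial consistent with all of this is the stated p.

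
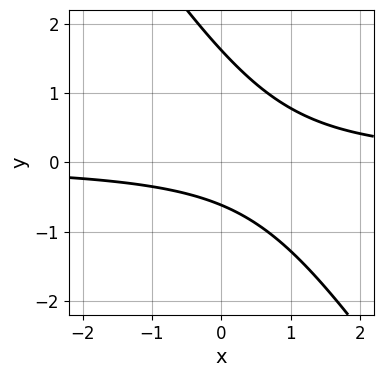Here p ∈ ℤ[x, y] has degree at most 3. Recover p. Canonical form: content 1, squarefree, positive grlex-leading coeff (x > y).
1. The degree is 2 — the shape is more complex than any degree-1 curve.
2. From the visible intercepts: no x-intercept at any integer in the box.
3. Matching integer coefficients to the picture gives p.

3*x*y + 2*y^2 - 2*y - 2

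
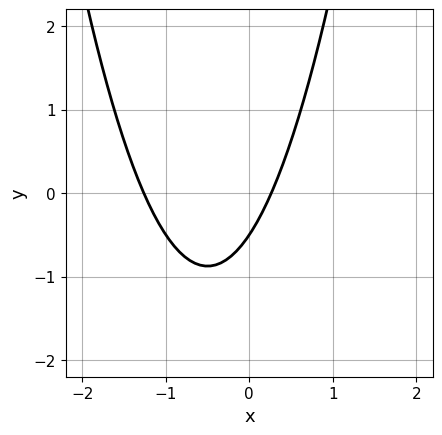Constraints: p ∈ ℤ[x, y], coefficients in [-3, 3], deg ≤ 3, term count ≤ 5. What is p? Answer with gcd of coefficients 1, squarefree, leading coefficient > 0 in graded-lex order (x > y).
First, the degree is 2 — the shape is more complex than any degree-1 curve.
Finally, putting this together gives p.

3*x^2 + 3*x - 2*y - 1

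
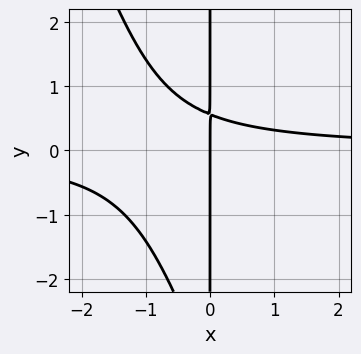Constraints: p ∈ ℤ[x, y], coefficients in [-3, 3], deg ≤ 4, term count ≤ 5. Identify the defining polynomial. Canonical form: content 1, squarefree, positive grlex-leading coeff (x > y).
1. Degree: a generic line meets the curve in up to 3 points, so deg p = 3.
2. Against the integer gridlines: it crosses the x-axis at the gridline x = 0; the visible y-axis segment lies entirely on the curve.
3. Fitting integer coefficients to these (and the overall shape) gives p.

3*x^2*y + x*y^2 + 3*x*y - 2*x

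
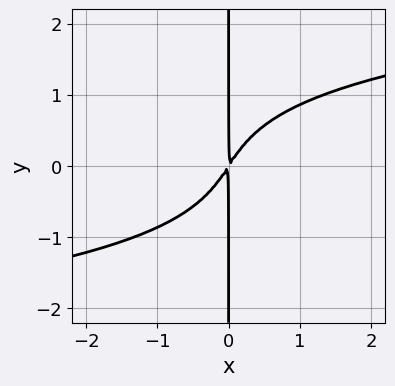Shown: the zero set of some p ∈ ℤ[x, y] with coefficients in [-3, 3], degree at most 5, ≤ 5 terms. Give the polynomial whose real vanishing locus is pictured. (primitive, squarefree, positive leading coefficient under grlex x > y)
2*x*y^3 - 3*x^2 + 2*x*y

First, the degree is 4 — a generic line meets the curve in up to 4 points.
Next, from the visible intercepts: every point of the y-axis in the box is on the curve.
Finally, assembling these constraints gives the stated polynomial.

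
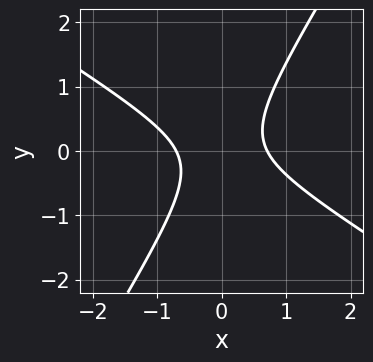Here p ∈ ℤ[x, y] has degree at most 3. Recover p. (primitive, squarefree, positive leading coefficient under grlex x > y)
(a) The degree is 2 — a generic line meets the curve in up to 2 points.
(b) Reading off the gridlines: no y-intercept at any integer in the box.
(c) The integer polynomial consistent with all of this is the stated p.

2*x^2 + 2*x*y - 2*y^2 - 1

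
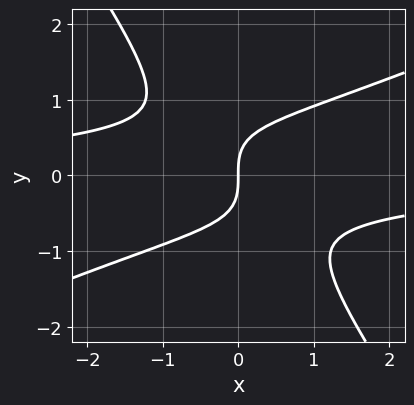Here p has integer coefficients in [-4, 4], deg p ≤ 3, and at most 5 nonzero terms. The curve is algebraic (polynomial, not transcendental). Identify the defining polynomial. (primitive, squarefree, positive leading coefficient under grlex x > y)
2*x^2*y - 3*x*y^2 - 3*y^3 + 3*x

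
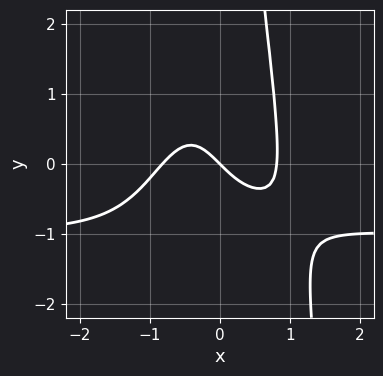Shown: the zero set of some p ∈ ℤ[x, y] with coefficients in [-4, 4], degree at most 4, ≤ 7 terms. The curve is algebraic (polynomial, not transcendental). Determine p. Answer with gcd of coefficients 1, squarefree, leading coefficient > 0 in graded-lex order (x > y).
(a) Degree: a generic line meets the curve in up to 4 points, so deg p = 4.
(b) Reading off the gridlines: one y-axis crossing is at y = 0; one x-axis crossing is at x = 0.
(c) Assembling these constraints gives the stated polynomial.

3*x^3*y + 3*x^3 + x*y^2 - 2*x - 2*y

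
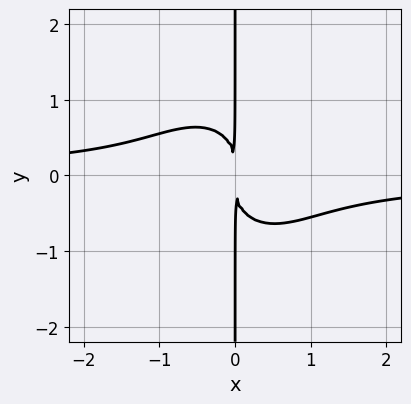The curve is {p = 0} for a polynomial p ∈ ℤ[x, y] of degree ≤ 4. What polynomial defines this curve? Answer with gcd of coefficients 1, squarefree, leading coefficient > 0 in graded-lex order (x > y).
(a) Degree: the shape is more complex than any degree-3 curve, so deg p = 4.
(b) Observable constraints: every point of the y-axis in the box is on the curve.
(c) Matching integer coefficients to the picture gives p.

3*x^3*y + 2*x*y^3 + 2*x^2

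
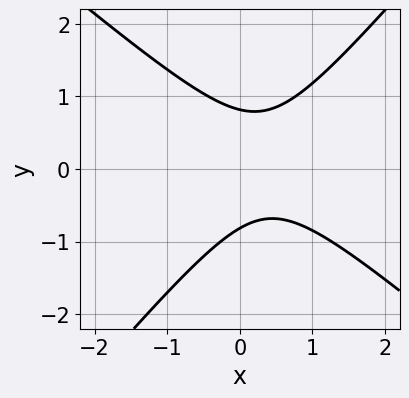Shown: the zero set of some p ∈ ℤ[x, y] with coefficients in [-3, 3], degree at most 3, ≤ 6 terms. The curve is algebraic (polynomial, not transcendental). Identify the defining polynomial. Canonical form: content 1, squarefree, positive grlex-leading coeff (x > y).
3*x^2 + x*y - 3*y^2 - 2*x + 2

1. The degree is 2 — a generic line meets the curve in up to 2 points.
2. Observable constraints: it misses every integer gridline on the x-axis.
3. Assembling these constraints gives the stated polynomial.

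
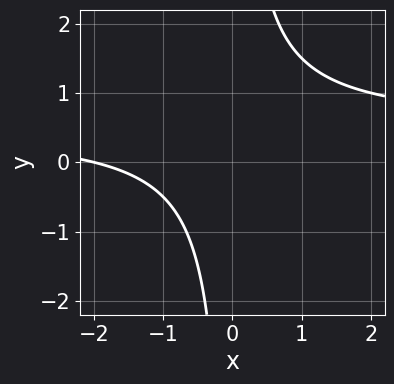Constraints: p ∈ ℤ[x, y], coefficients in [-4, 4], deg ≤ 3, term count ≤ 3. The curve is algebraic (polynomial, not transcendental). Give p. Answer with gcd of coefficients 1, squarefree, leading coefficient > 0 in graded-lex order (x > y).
1. deg p = 2. The shape is more complex than any degree-1 curve.
2. Against the integer gridlines: it misses every integer gridline on the y-axis; one x-axis crossing is at x = -2.
3. Solving for integer coefficients yields p as stated.

2*x*y - x - 2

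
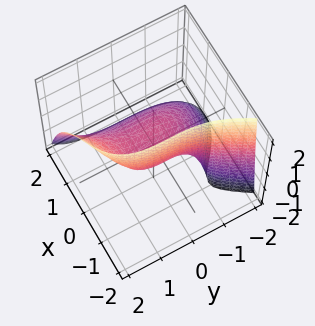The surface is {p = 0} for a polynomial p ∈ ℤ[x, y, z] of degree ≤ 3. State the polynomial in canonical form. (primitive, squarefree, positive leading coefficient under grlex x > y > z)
3*x^3 - y^3 + 3*x*z - x + 3*z

(a) Degree: no degree-2 surface has this shape, so deg p = 3.
(b) Observable constraints: it meets the x-axis at x = 0 (among the integer gridlines); one y-axis crossing is at y = 0; it meets the z-axis at z = 0 (among the integer gridlines).
(c) The integer polynomial consistent with all of this is the stated p.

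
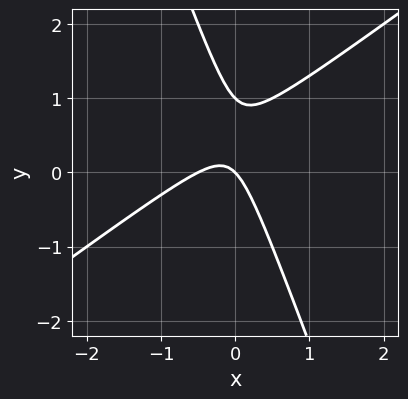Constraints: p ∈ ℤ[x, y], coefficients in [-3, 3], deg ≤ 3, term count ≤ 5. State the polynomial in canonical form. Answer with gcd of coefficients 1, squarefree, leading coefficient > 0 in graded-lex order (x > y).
First, degree: the shape is more complex than any degree-1 curve, so deg p = 2.
Then, from the visible intercepts: one x-axis crossing is at x = 0; among the integer gridlines, it crosses the y-axis at y ∈ {0, 1}.
Finally, the integer polynomial consistent with all of this is the stated p.

2*x^2 - 2*x*y - y^2 + x + y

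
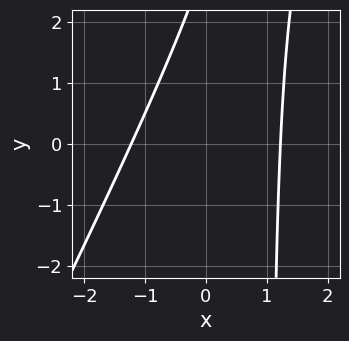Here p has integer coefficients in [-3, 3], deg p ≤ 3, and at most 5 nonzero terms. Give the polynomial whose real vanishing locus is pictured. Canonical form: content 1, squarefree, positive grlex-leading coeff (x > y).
2*x^2 - x*y + y - 3

1. The degree is 2 — no degree-1 curve has this shape.
2. Checking where it meets the axes: no y-intercept at any integer in the box.
3. Fitting integer coefficients to these (and the overall shape) gives p.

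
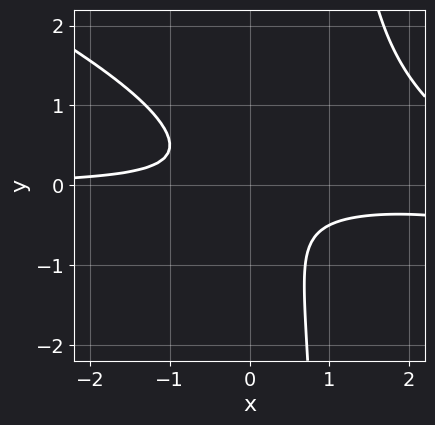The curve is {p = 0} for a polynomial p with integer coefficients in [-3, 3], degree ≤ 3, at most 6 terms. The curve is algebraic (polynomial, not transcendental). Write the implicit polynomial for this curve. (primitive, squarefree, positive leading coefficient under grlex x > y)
First, deg p = 3. No degree-2 curve has this shape.
Then, against the integer gridlines: it misses every integer gridline on the x-axis; the curve avoids every integer y-axis point in the box.
Finally, matching integer coefficients to the picture gives p.

x^2*y + 2*x*y^2 - 3*x*y - 2*y^2 - 1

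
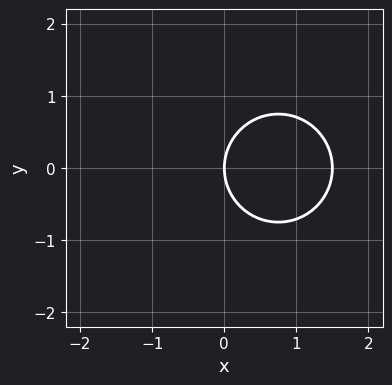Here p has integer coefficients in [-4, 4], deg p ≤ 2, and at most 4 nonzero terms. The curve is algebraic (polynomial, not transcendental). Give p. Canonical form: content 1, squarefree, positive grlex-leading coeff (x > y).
2*x^2 + 2*y^2 - 3*x

(a) Degree: the shape is more complex than any degree-1 curve, so deg p = 2.
(b) Symmetries: mirror symmetry y ↦ −y ⇒ only even powers of y.
(c) From the axis intercepts and sections: one y-axis crossing is at y = 0; it crosses the x-axis at the gridline x = 0.
(d) Assembling these constraints gives the stated polynomial.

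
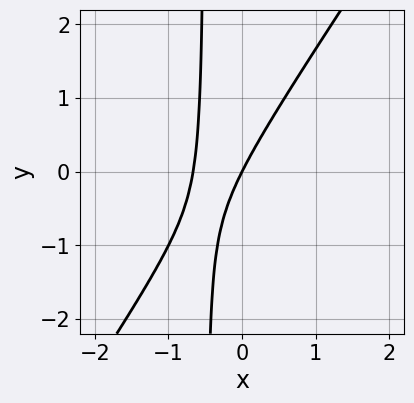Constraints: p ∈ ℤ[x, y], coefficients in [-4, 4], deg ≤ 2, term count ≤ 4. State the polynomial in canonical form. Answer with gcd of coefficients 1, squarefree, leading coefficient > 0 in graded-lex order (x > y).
3*x^2 - 2*x*y + 2*x - y

deg p = 2. A generic line meets the curve in up to 2 points.
From the visible intercepts: it crosses the x-axis at the gridline x = 0; it crosses the y-axis at the gridline y = 0.
Assembling these constraints gives the stated polynomial.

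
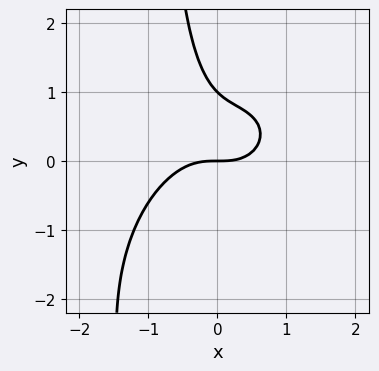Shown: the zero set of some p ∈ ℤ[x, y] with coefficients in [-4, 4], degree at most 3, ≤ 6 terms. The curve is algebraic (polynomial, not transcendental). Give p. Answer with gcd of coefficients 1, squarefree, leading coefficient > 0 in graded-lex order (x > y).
3*x^3 - 2*x^2*y + 3*x*y^2 + 3*y^2 - 3*y

Degree: the shape is more complex than any degree-2 curve, so deg p = 3.
From the axis intercepts and sections: it crosses the x-axis at the gridline x = 0; among the integer gridlines, it crosses the y-axis at y ∈ {0, 1}.
These observations pin down the coefficients.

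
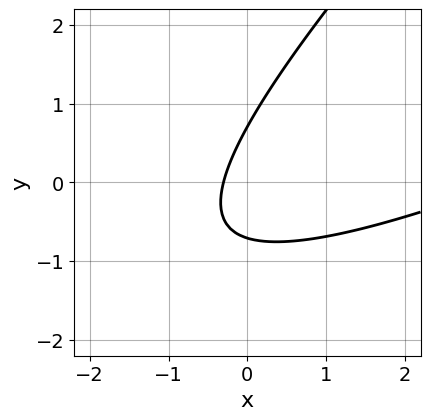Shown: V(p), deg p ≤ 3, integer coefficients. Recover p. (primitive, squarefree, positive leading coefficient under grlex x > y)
(a) deg p = 2. No degree-1 curve has this shape.
(b) Matching integer coefficients to the picture gives p.

x^2 - 3*x*y + 2*y^2 - 3*x - 1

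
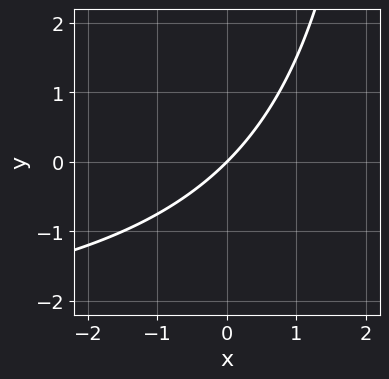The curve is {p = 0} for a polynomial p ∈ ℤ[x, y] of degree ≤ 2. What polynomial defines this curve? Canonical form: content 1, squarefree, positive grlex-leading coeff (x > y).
1. The degree is 2 — a generic line meets the curve in up to 2 points.
2. From the axis intercepts and sections: it crosses the y-axis at the gridline y = 0; it crosses the x-axis at the gridline x = 0.
3. Solving for integer coefficients yields p as stated.

x*y + 3*x - 3*y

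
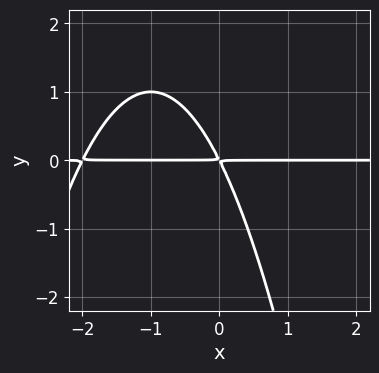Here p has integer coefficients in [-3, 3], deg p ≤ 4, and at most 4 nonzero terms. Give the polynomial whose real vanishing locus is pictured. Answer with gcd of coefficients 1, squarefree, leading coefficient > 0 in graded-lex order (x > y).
x^2*y + 2*x*y + y^2

1. Degree: the shape is more complex than any degree-2 curve, so deg p = 3.
2. From the axis intercepts and sections: the visible x-axis segment lies entirely on the curve.
3. The integer polynomial consistent with all of this is the stated p.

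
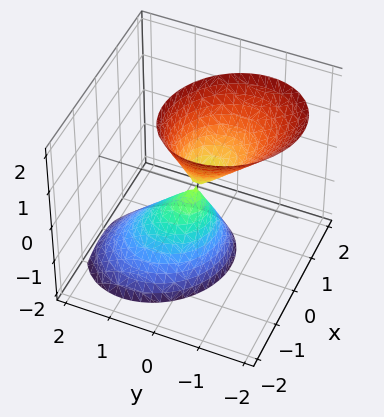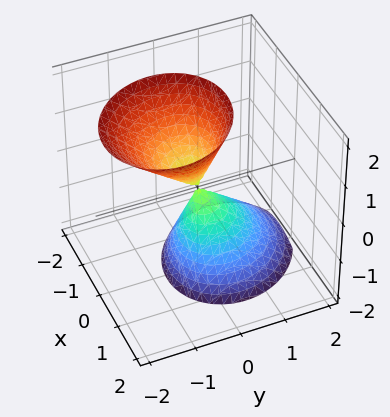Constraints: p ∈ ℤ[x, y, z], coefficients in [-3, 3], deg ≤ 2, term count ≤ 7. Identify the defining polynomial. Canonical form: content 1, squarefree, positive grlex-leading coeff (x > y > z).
3*x^2 + x*y + 3*y^2 + 2*y*z - z^2

(a) The picture has 2 separate pieces. Treating them together as one polynomial.
(b) The degree is 2 — no degree-1 surface has this shape.
(c) Against the integer gridlines: one z-axis crossing is at z = 0; it meets the y-axis at y = 0 (among the integer gridlines); it crosses the x-axis at the gridline x = 0.
(d) These observations pin down the coefficients.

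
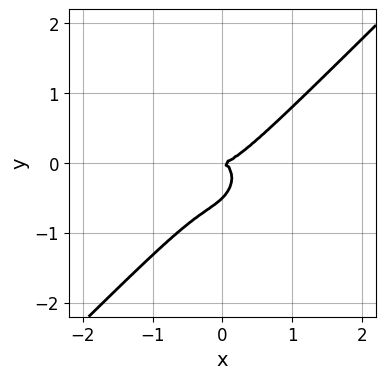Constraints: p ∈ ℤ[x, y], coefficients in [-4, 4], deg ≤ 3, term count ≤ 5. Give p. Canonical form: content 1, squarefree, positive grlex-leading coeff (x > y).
2*x^3 - 2*x^2*y + 2*x*y^2 - 2*y^3 - y^2

(a) The degree is 3 — the shape is more complex than any degree-2 curve.
(b) From the axis intercepts and sections: it crosses the x-axis at the gridline x = 0; it crosses the y-axis at the gridline y = 0.
(c) Matching integer coefficients to the picture gives p.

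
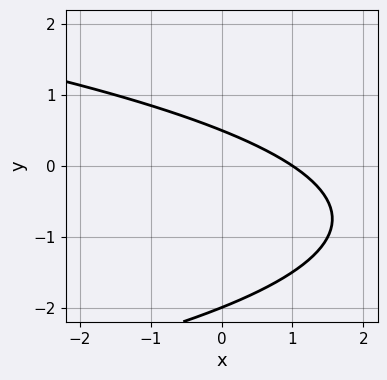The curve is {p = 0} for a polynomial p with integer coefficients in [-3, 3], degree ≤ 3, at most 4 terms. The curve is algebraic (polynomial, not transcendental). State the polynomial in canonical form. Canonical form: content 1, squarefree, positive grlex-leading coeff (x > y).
2*y^2 + 2*x + 3*y - 2

1. The degree is 2 — the shape is more complex than any degree-1 curve.
2. Reading off the gridlines: it meets the x-axis at x = 1 (among the integer gridlines); one y-axis crossing is at y = -2.
3. Fitting integer coefficients to these (and the overall shape) gives p.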